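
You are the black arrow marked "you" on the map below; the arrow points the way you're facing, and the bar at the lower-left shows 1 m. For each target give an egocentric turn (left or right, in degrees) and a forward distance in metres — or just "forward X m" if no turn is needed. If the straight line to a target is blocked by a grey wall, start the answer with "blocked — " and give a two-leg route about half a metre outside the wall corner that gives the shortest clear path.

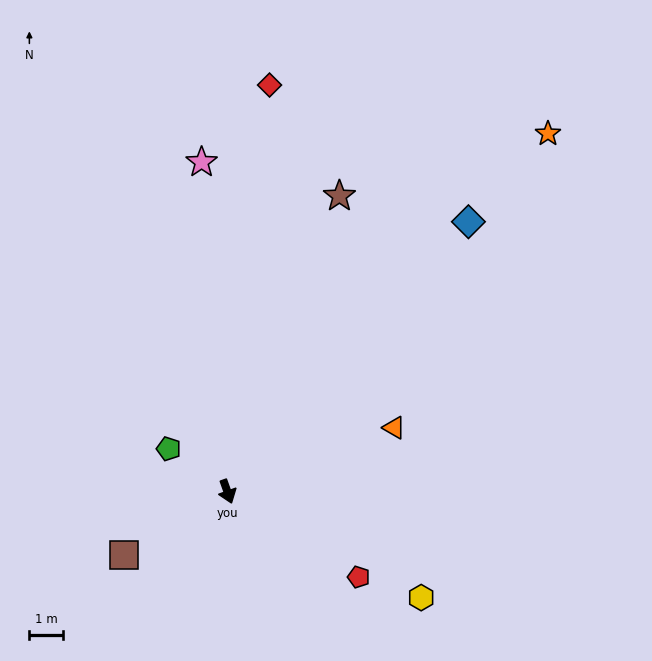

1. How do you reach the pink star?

turn left 165°, forward 9.9 m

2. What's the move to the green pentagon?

turn right 146°, forward 2.2 m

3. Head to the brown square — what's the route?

turn right 78°, forward 3.6 m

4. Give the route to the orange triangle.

turn left 91°, forward 5.4 m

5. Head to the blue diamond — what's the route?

turn left 119°, forward 10.9 m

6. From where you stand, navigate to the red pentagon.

turn left 37°, forward 4.7 m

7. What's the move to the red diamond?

turn left 154°, forward 12.3 m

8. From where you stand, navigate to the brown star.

turn left 140°, forward 9.5 m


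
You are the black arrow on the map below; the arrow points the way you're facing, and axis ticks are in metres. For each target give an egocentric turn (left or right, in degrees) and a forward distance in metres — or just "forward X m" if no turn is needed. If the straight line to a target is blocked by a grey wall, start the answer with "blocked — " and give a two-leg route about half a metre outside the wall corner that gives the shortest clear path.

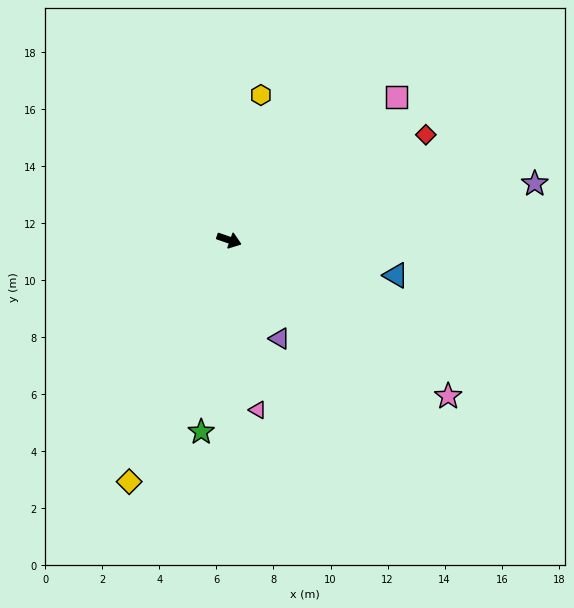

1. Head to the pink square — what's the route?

turn left 60°, forward 7.7 m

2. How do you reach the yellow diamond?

turn right 93°, forward 9.2 m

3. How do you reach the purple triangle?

turn right 44°, forward 3.9 m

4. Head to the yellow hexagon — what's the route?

turn left 97°, forward 5.2 m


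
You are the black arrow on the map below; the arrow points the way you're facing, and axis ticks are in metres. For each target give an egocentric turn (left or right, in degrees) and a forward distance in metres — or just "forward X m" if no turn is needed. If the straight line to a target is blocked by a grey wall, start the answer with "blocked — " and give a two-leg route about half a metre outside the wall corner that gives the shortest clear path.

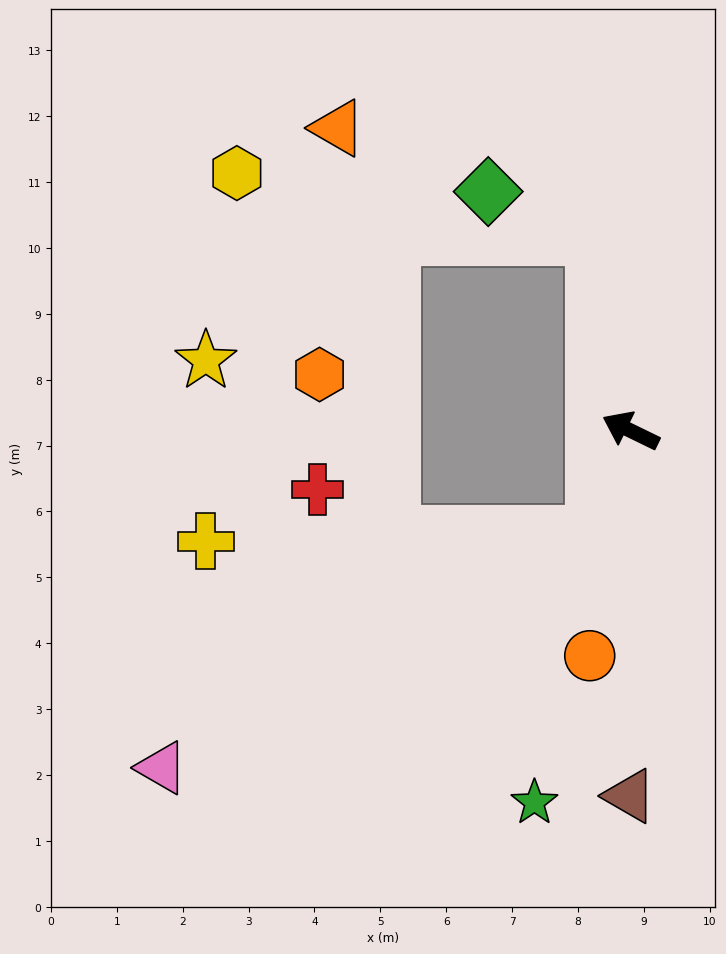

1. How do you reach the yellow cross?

blocked — turn left 96°, forward 1.7 m, then turn right 69°, forward 5.9 m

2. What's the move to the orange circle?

turn left 106°, forward 3.5 m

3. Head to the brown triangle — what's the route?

turn left 116°, forward 5.5 m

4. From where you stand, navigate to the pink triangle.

blocked — turn left 96°, forward 1.7 m, then turn right 42°, forward 7.5 m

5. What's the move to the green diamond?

blocked — turn right 53°, forward 3.0 m, then turn left 55°, forward 1.8 m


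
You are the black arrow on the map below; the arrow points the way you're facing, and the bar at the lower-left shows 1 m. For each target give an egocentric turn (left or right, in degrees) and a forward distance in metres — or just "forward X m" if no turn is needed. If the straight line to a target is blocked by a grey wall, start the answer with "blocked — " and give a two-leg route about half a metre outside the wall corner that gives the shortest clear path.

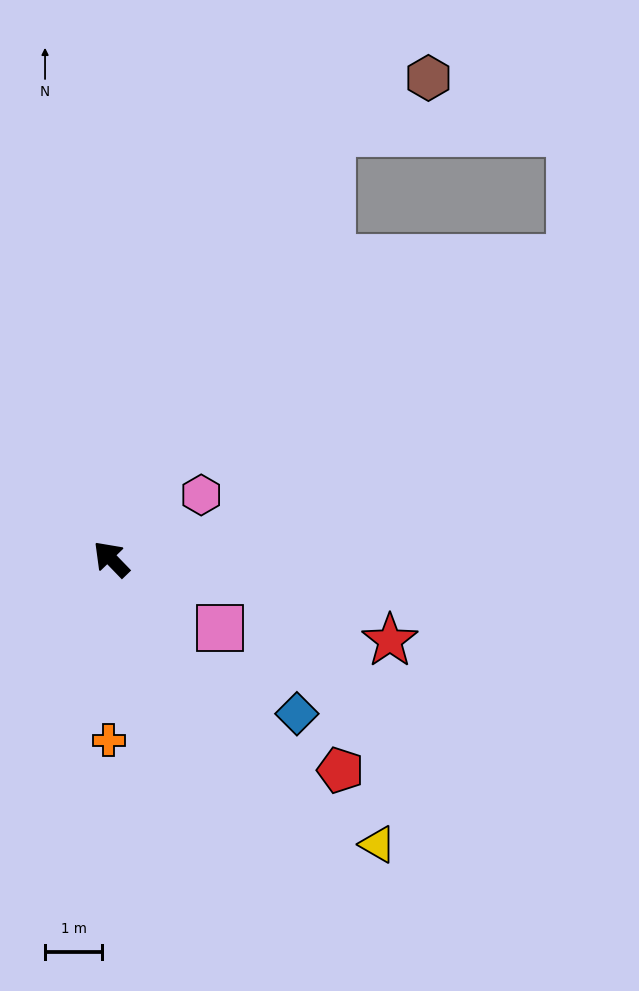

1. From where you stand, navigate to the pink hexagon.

turn right 99°, forward 1.9 m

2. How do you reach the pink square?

turn right 166°, forward 2.3 m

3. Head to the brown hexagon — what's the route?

blocked — turn right 71°, forward 8.4 m, then turn right 34°, forward 2.0 m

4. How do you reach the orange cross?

turn left 135°, forward 3.2 m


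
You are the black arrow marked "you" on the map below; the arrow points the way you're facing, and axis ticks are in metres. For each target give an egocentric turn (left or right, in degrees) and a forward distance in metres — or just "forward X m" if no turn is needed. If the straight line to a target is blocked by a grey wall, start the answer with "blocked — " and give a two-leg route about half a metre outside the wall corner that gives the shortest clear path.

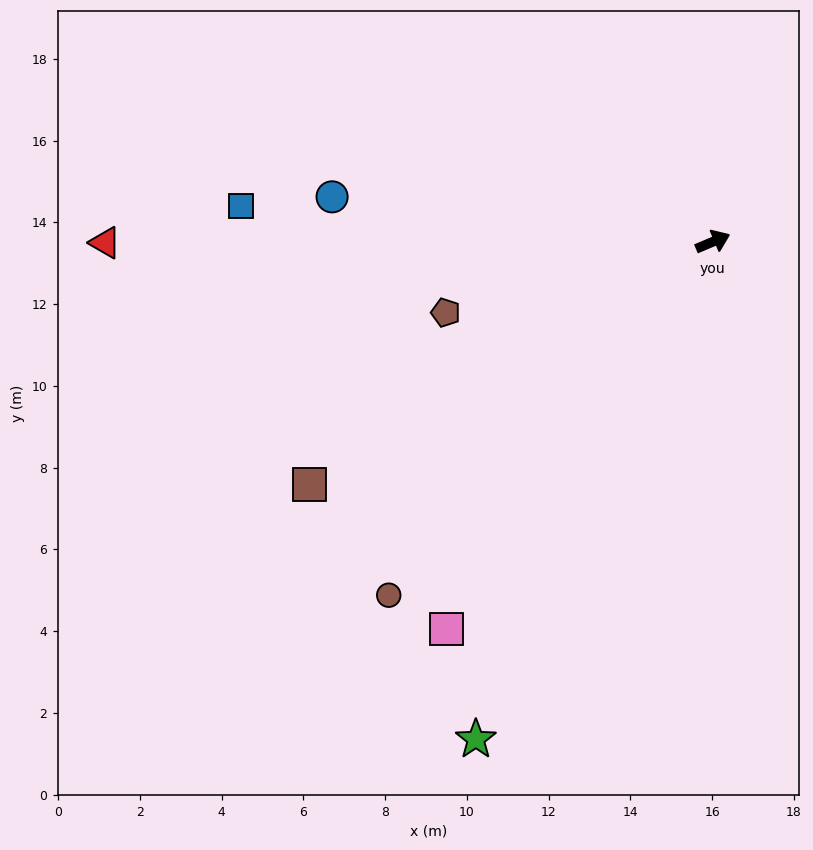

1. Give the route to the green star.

turn right 138°, forward 13.5 m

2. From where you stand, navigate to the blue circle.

turn left 150°, forward 9.4 m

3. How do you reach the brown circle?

turn right 155°, forward 11.7 m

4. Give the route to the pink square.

turn right 147°, forward 11.5 m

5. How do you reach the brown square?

turn right 172°, forward 11.5 m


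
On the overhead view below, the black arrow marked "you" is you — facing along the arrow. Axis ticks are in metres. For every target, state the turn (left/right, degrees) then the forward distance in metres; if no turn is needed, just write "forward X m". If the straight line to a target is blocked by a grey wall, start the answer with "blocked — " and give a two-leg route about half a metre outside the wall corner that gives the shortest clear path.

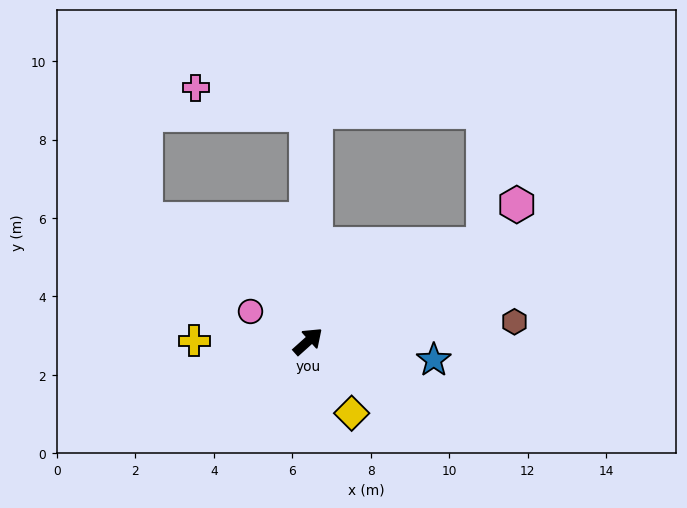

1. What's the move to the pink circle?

turn left 111°, forward 1.7 m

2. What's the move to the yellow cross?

turn left 138°, forward 2.9 m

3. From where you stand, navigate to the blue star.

turn right 50°, forward 3.2 m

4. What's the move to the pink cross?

blocked — turn left 49°, forward 5.8 m, then turn left 75°, forward 2.9 m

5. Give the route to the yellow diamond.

turn right 101°, forward 2.1 m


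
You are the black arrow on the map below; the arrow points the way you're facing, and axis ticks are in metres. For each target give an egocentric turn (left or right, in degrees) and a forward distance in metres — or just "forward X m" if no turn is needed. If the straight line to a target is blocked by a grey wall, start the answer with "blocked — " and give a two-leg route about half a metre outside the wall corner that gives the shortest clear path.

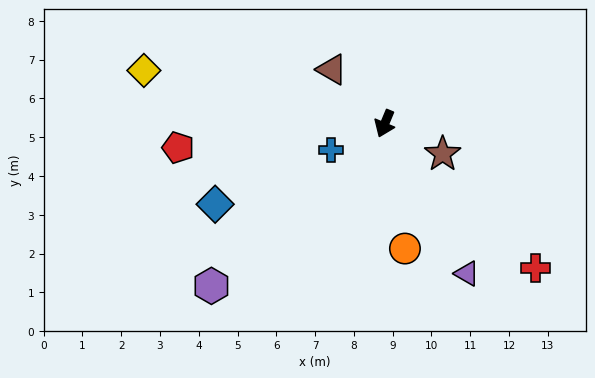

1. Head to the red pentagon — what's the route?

turn right 61°, forward 5.4 m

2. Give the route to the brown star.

turn left 85°, forward 1.7 m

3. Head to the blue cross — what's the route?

turn right 41°, forward 1.5 m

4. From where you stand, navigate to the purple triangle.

turn left 51°, forward 4.4 m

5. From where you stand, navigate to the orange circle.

turn left 32°, forward 3.3 m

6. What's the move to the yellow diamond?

turn right 80°, forward 6.4 m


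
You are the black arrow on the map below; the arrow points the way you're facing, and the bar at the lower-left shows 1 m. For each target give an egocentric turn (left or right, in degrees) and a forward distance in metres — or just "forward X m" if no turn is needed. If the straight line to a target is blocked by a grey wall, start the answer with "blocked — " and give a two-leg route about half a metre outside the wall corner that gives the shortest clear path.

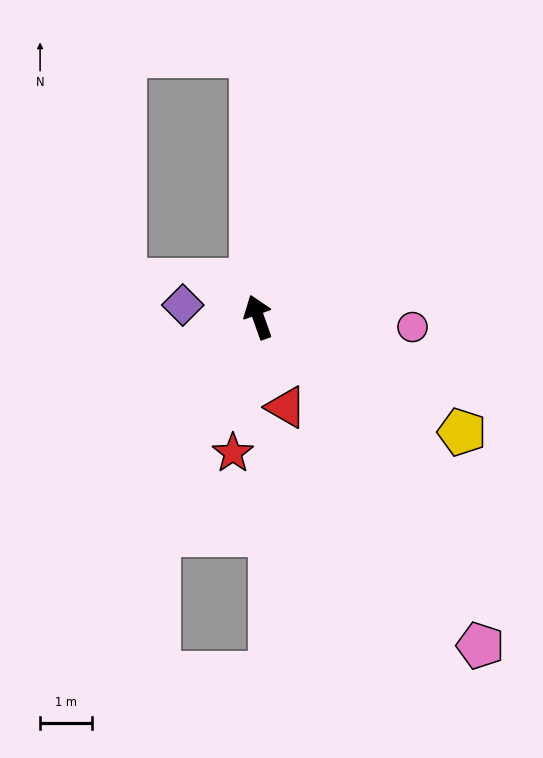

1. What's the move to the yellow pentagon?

turn right 139°, forward 4.5 m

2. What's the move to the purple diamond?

turn left 61°, forward 1.5 m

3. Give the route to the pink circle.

turn right 113°, forward 3.0 m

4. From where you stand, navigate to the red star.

turn left 150°, forward 2.7 m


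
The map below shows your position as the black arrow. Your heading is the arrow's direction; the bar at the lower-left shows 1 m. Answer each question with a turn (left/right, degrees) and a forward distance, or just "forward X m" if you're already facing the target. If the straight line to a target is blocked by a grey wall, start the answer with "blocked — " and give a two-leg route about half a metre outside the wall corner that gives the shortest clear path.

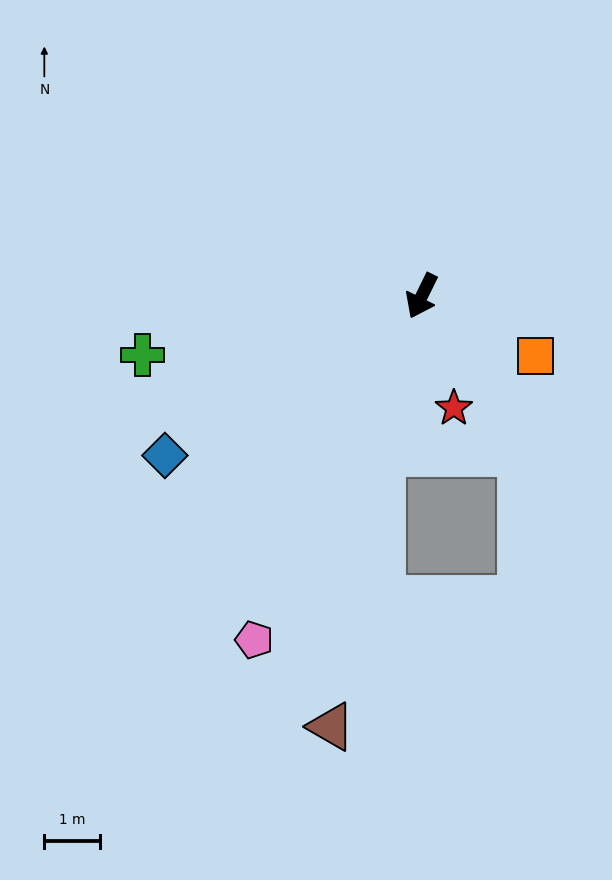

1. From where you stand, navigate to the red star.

turn left 42°, forward 2.1 m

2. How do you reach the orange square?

turn left 89°, forward 2.3 m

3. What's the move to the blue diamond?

turn right 32°, forward 5.4 m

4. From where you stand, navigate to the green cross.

turn right 52°, forward 5.1 m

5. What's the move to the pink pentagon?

forward 6.9 m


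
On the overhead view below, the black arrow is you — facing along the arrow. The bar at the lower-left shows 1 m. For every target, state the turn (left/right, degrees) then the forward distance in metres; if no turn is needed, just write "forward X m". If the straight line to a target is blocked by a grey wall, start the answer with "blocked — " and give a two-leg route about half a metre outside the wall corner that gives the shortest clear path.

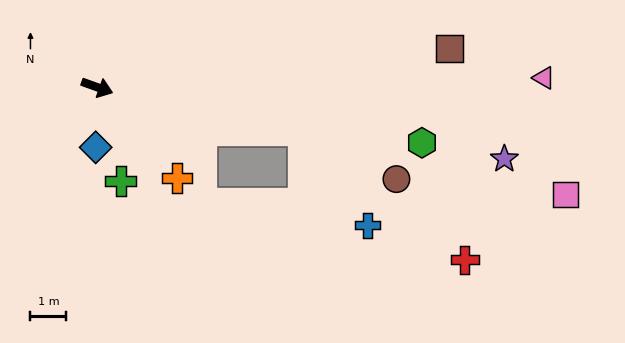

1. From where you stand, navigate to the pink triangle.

turn left 21°, forward 12.5 m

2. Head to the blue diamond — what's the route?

turn right 72°, forward 1.7 m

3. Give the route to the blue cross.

blocked — turn left 8°, forward 5.9 m, then turn right 44°, forward 3.2 m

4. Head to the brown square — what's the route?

turn left 26°, forward 9.9 m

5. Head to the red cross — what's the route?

blocked — turn left 8°, forward 5.9 m, then turn right 27°, forward 5.8 m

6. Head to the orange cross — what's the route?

turn right 29°, forward 3.4 m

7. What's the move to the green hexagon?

turn left 10°, forward 9.2 m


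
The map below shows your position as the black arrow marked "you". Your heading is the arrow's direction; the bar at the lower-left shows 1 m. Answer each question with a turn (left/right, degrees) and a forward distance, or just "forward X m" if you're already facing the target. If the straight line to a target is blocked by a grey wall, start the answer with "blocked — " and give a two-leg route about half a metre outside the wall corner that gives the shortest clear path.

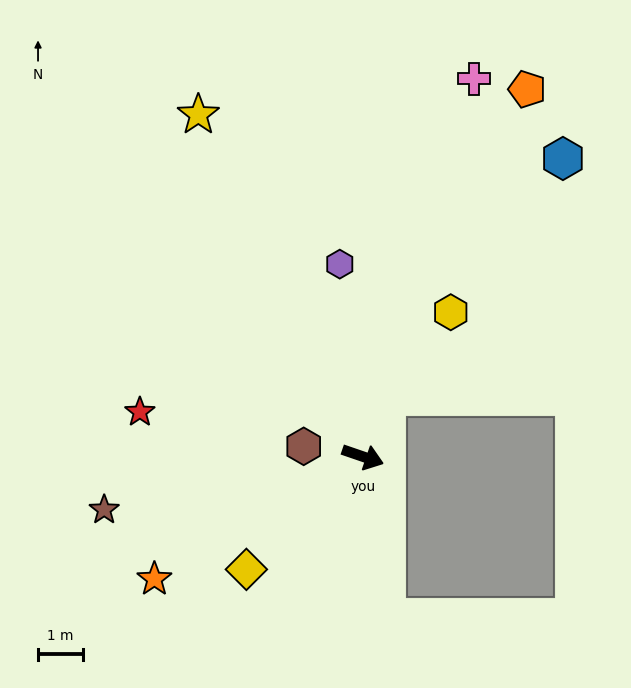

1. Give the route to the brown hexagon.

turn right 171°, forward 1.3 m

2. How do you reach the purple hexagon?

turn left 116°, forward 4.3 m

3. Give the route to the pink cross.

turn left 93°, forward 8.7 m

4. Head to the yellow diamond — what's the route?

turn right 117°, forward 3.6 m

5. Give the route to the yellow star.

turn left 135°, forward 8.4 m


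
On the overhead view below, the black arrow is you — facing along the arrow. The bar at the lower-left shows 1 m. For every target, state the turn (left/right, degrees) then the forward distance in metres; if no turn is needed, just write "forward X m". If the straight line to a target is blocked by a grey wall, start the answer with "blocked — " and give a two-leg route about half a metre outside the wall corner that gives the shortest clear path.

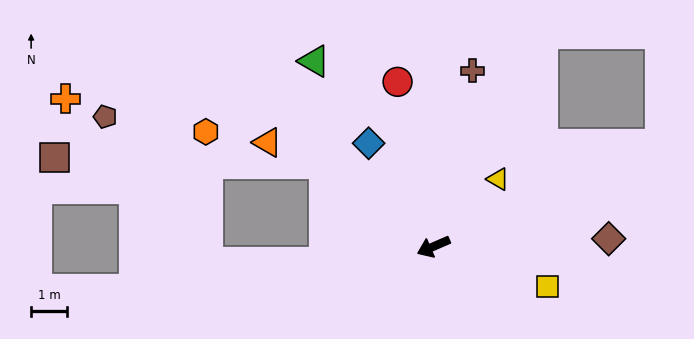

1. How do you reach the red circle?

turn right 101°, forward 4.7 m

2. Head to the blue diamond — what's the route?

turn right 81°, forward 3.4 m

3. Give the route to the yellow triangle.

turn right 157°, forward 2.6 m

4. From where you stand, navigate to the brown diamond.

turn left 159°, forward 4.8 m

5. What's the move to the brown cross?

turn right 126°, forward 5.0 m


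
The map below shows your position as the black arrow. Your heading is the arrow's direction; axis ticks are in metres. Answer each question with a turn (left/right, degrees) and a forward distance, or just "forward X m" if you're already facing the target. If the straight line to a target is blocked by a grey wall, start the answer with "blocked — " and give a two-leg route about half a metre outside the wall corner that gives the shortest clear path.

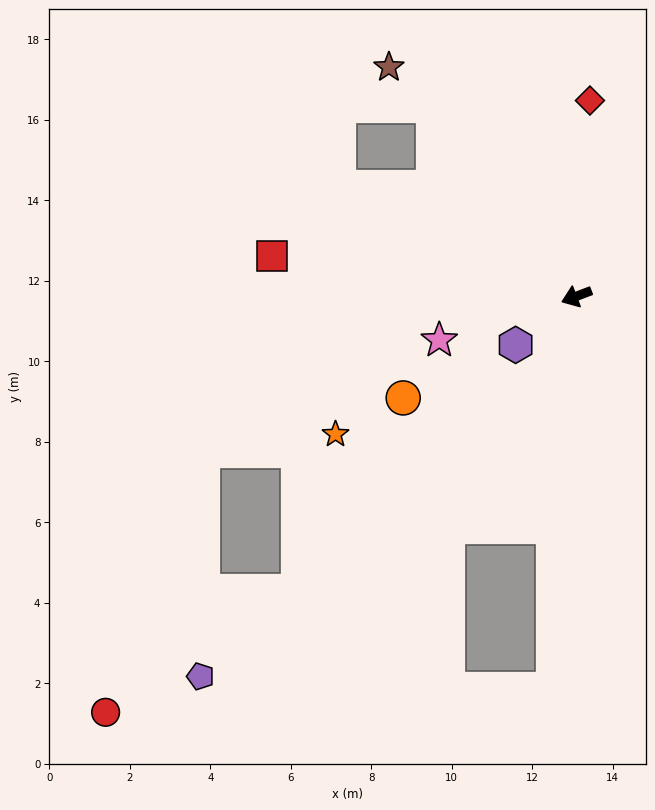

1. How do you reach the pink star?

turn right 3°, forward 3.6 m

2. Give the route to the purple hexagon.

turn left 18°, forward 1.9 m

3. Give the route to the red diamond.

turn right 115°, forward 4.9 m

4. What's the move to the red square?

turn right 28°, forward 7.6 m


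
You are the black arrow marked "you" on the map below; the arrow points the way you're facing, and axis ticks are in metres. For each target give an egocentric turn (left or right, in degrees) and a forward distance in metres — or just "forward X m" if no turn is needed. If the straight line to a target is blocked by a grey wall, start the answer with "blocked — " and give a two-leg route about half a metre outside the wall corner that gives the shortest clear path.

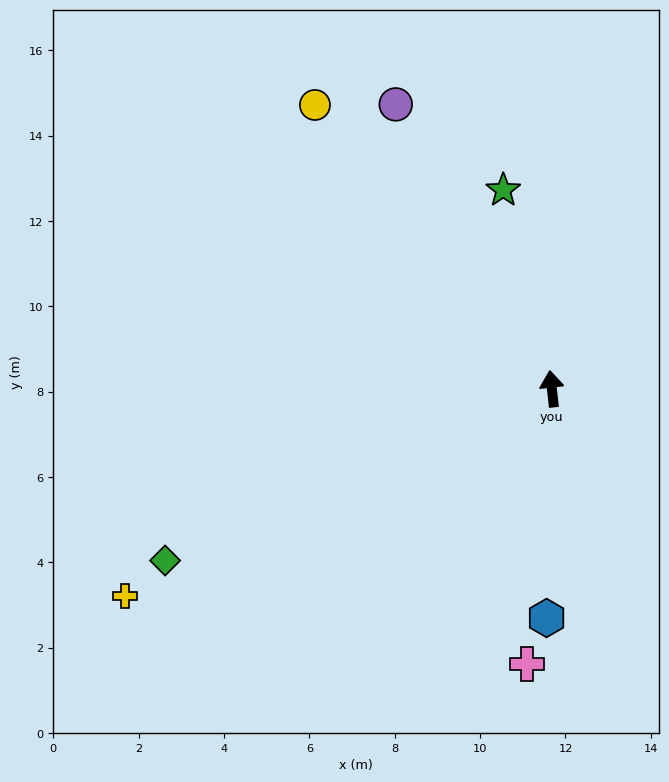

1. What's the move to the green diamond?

turn left 108°, forward 9.9 m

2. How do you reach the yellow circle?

turn left 33°, forward 8.7 m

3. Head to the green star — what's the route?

turn left 7°, forward 4.8 m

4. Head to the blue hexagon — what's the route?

turn left 172°, forward 5.4 m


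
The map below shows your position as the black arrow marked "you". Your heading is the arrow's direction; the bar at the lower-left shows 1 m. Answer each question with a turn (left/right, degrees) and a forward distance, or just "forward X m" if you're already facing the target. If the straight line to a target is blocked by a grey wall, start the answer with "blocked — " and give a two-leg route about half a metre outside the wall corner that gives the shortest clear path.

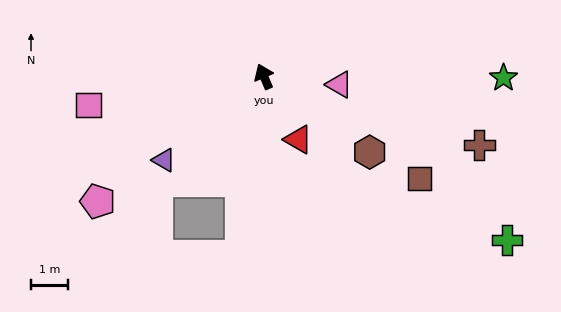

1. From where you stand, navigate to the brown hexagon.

turn right 149°, forward 3.5 m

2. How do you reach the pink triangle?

turn right 119°, forward 2.1 m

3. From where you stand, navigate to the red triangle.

turn right 174°, forward 2.0 m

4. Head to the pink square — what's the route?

turn left 76°, forward 4.8 m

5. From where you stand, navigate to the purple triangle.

turn left 107°, forward 3.5 m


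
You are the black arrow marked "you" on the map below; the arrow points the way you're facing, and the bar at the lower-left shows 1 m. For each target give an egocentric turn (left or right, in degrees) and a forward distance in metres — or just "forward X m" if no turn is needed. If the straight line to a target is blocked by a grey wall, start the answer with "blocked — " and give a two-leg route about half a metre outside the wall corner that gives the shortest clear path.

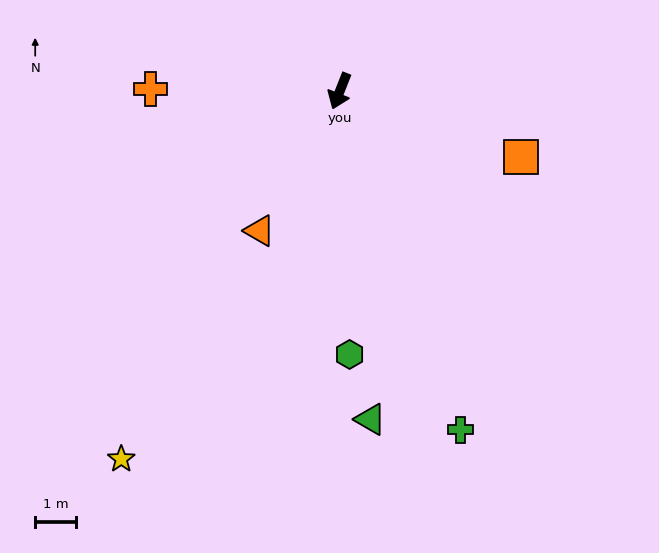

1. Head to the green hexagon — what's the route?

turn left 24°, forward 6.4 m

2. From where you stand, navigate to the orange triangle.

turn right 8°, forward 3.9 m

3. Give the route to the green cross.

turn left 41°, forward 8.8 m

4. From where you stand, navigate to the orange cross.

turn right 69°, forward 4.6 m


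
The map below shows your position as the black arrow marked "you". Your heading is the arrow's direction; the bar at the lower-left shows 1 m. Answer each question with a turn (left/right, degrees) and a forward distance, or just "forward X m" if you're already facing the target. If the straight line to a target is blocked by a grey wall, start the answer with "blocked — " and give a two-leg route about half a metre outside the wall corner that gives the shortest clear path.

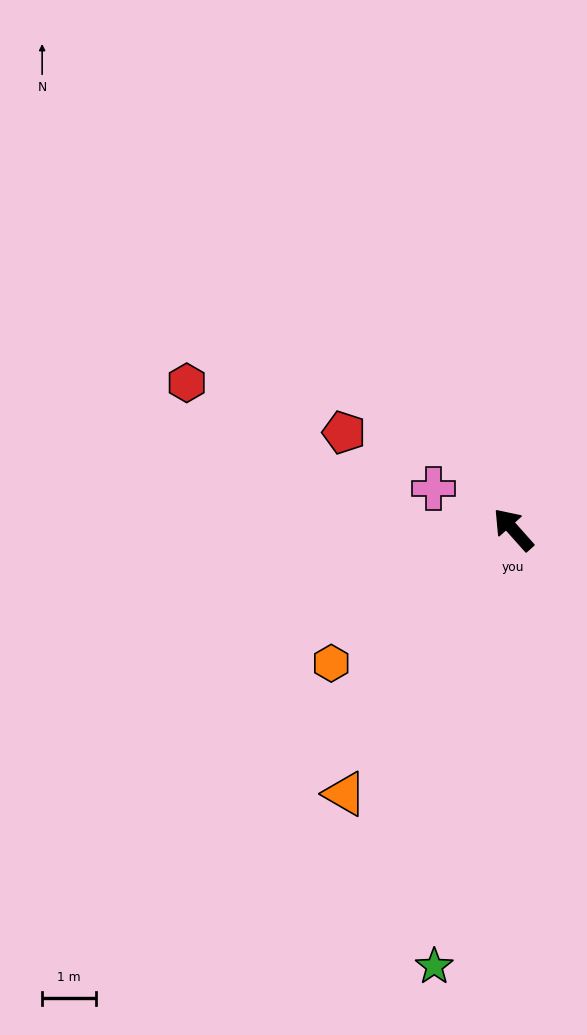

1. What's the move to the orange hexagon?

turn left 85°, forward 4.2 m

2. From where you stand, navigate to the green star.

turn left 128°, forward 8.2 m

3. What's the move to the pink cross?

turn left 21°, forward 1.7 m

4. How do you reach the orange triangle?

turn left 106°, forward 5.8 m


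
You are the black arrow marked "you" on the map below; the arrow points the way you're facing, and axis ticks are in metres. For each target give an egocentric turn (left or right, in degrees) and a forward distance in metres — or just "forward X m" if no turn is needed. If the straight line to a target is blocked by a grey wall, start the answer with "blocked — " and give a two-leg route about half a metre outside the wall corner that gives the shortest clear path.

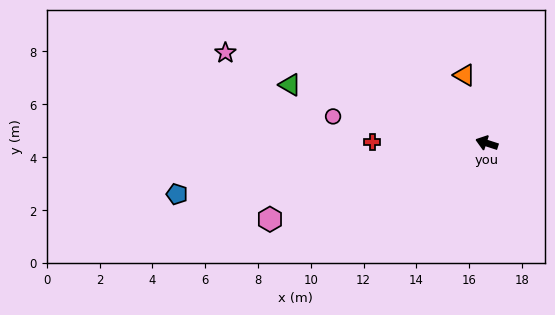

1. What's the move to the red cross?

turn left 17°, forward 4.3 m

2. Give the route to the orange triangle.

turn right 54°, forward 2.7 m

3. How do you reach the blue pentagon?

turn left 27°, forward 11.9 m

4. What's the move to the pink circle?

turn left 8°, forward 5.9 m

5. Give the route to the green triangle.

forward 7.8 m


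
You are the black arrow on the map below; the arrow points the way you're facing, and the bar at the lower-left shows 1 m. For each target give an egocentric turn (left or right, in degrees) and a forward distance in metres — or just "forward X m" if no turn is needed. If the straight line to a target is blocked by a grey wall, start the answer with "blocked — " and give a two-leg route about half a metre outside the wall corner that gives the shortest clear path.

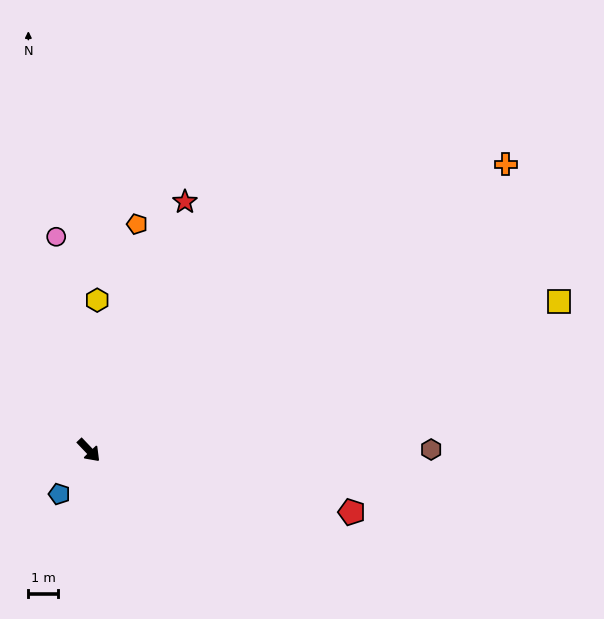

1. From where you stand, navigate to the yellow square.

turn left 64°, forward 16.4 m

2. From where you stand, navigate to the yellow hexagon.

turn left 133°, forward 5.0 m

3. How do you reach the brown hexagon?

turn left 46°, forward 11.4 m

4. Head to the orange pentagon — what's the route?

turn left 124°, forward 7.7 m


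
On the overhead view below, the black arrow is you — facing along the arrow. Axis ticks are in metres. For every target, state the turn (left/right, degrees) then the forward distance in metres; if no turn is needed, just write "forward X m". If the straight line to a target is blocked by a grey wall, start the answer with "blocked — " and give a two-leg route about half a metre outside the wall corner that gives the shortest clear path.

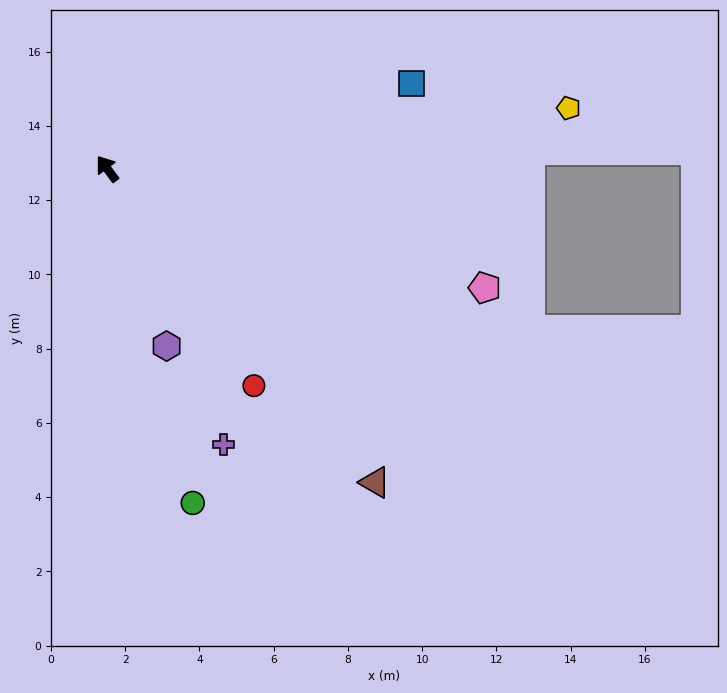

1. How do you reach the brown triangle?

turn right 176°, forward 11.1 m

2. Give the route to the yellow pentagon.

turn right 119°, forward 12.5 m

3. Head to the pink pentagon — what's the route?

turn right 144°, forward 10.7 m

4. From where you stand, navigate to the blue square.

turn right 111°, forward 8.5 m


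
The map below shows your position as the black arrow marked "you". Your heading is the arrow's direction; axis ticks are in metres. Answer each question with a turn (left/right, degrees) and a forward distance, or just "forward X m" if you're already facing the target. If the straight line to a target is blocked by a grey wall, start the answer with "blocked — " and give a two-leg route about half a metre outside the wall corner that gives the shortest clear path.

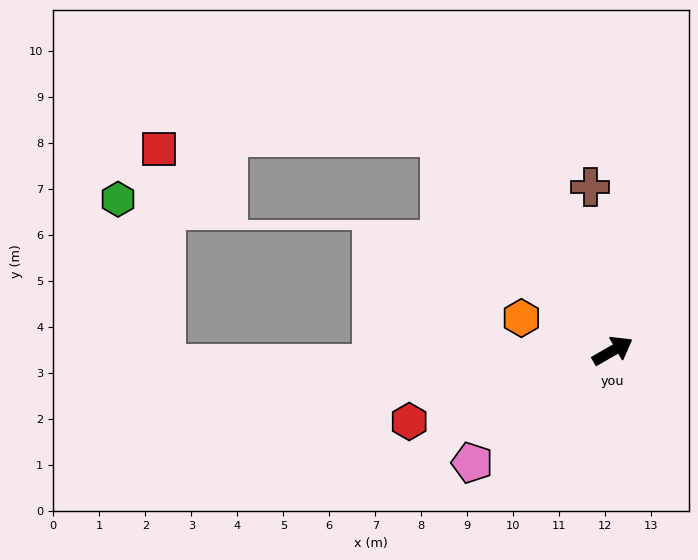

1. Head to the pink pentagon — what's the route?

turn right 171°, forward 3.9 m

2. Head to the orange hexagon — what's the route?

turn left 130°, forward 2.1 m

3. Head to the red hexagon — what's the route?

turn left 169°, forward 4.7 m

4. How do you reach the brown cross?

turn left 68°, forward 3.6 m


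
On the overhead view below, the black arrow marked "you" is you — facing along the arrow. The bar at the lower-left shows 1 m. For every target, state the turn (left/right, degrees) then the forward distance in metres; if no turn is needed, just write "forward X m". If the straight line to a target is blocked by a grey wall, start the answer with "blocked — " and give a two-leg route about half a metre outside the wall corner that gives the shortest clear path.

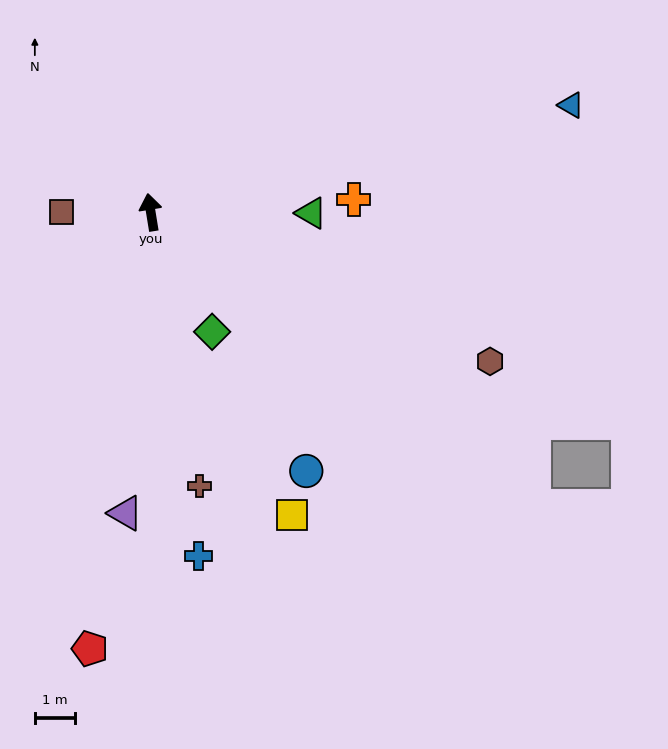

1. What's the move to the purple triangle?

turn left 166°, forward 7.5 m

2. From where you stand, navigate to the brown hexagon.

turn right 123°, forward 9.2 m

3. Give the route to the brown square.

turn left 81°, forward 2.2 m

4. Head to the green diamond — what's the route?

turn right 162°, forward 3.3 m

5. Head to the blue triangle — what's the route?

turn right 85°, forward 10.7 m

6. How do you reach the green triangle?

turn right 100°, forward 4.0 m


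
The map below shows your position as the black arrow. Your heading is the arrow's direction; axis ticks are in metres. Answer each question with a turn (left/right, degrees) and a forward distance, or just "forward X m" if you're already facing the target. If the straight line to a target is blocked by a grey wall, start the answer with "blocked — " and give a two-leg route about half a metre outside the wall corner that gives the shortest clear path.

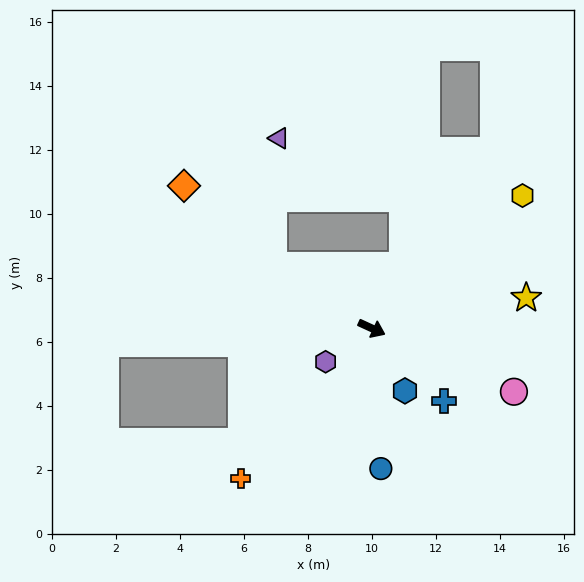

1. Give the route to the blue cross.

turn right 21°, forward 3.2 m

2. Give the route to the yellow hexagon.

turn left 66°, forward 6.3 m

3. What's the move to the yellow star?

turn left 36°, forward 4.9 m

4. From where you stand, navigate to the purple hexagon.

turn right 119°, forward 1.8 m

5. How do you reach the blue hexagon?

turn right 37°, forward 2.2 m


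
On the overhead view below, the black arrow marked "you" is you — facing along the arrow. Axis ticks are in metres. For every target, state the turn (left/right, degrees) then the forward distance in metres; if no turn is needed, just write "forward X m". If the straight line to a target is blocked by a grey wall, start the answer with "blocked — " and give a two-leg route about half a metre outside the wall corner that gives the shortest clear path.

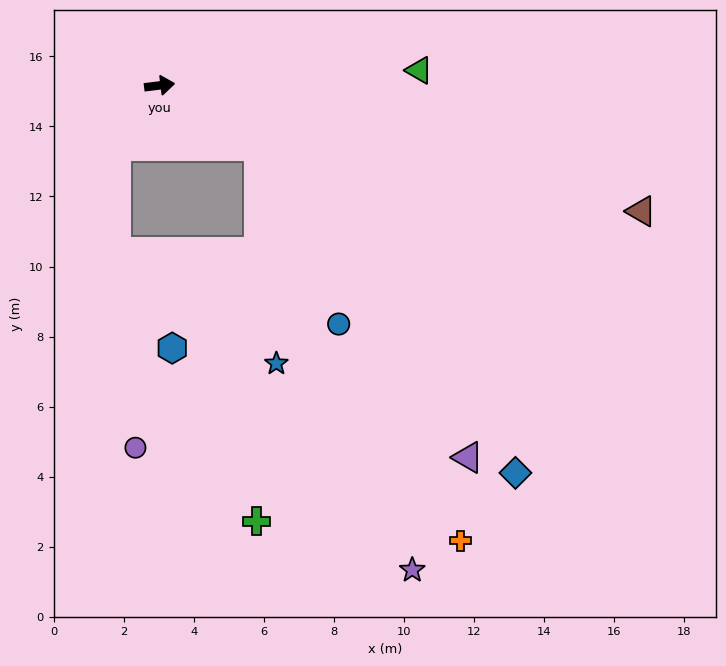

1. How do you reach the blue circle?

blocked — turn right 38°, forward 3.3 m, then turn right 35°, forward 5.6 m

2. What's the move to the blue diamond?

blocked — turn right 38°, forward 3.3 m, then turn right 21°, forward 11.9 m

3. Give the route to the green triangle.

turn right 4°, forward 7.4 m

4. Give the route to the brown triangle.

turn right 22°, forward 14.2 m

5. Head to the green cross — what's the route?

blocked — turn right 38°, forward 3.3 m, then turn right 59°, forward 10.7 m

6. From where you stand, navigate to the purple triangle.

blocked — turn right 38°, forward 3.3 m, then turn right 25°, forward 10.7 m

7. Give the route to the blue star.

blocked — turn right 38°, forward 3.3 m, then turn right 54°, forward 6.2 m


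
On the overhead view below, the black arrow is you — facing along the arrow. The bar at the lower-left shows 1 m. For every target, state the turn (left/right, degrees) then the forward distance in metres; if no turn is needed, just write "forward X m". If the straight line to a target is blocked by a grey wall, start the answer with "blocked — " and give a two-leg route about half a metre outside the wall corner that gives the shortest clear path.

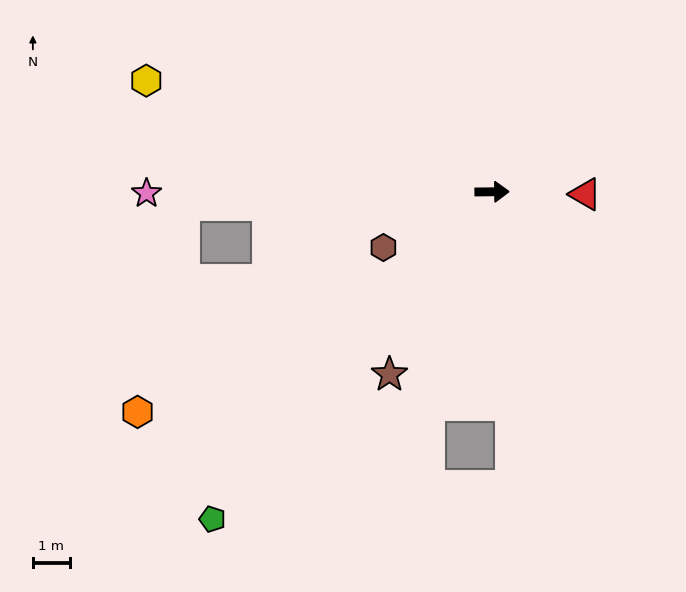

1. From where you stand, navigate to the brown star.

turn right 120°, forward 5.7 m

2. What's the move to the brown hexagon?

turn right 153°, forward 3.3 m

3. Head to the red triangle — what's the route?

turn right 2°, forward 2.5 m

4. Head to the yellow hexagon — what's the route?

turn left 162°, forward 9.9 m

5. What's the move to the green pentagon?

turn right 131°, forward 11.7 m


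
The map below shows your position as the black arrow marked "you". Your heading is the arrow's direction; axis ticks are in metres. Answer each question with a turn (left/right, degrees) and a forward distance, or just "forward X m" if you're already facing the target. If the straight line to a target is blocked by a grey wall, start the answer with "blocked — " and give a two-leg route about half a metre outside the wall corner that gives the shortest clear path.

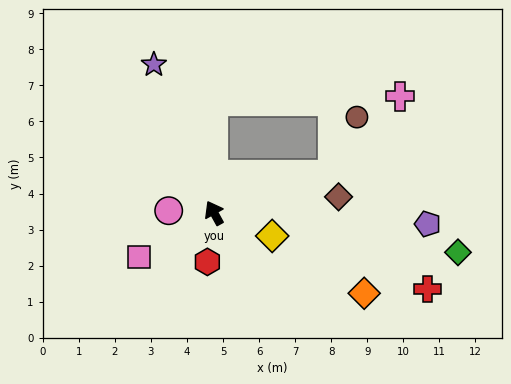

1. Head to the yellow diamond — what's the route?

turn right 140°, forward 1.7 m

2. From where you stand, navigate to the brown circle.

blocked — turn right 101°, forward 3.5 m, then turn left 50°, forward 1.7 m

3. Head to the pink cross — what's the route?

blocked — turn right 101°, forward 3.5 m, then turn left 32°, forward 2.9 m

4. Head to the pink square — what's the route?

turn left 91°, forward 2.4 m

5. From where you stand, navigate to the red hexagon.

turn left 143°, forward 1.4 m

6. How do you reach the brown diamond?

turn right 112°, forward 3.5 m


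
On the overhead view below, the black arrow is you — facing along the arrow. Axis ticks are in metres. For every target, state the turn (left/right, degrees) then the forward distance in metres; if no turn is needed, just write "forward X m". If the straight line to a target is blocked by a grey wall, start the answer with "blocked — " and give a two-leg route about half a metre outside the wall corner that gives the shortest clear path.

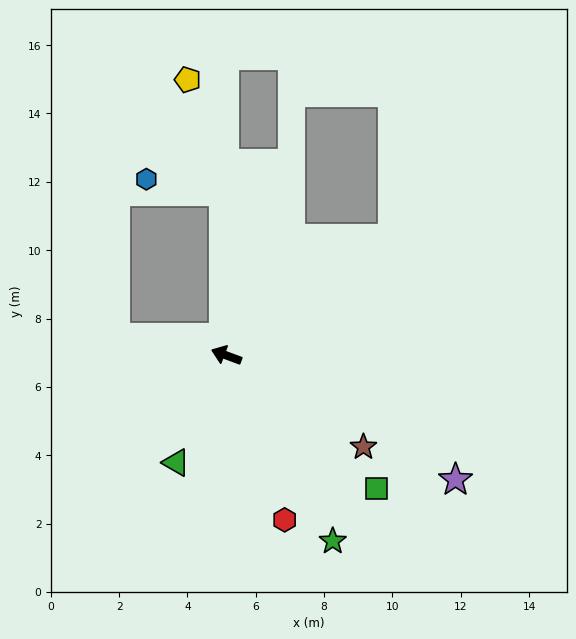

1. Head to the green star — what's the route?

turn left 140°, forward 6.3 m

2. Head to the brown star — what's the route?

turn left 167°, forward 4.8 m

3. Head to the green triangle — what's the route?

turn left 85°, forward 3.5 m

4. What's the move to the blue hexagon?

blocked — turn right 69°, forward 4.8 m, then turn left 80°, forward 2.3 m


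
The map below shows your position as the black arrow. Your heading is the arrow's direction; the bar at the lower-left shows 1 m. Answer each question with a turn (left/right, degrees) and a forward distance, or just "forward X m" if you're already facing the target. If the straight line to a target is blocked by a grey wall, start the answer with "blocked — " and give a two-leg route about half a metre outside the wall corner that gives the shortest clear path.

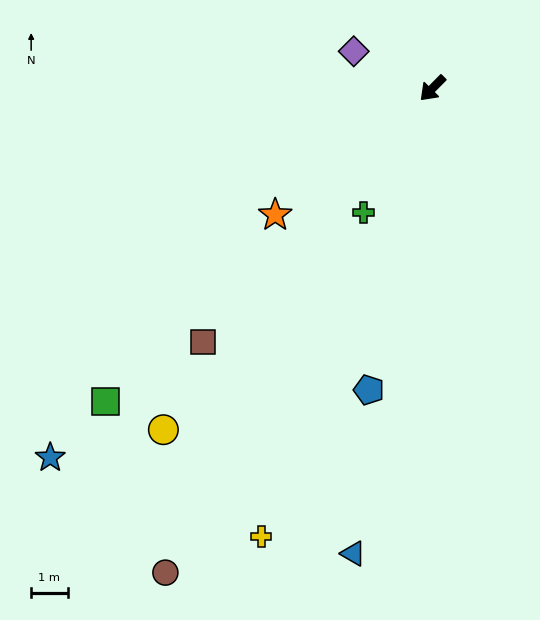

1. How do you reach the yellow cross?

turn left 24°, forward 13.1 m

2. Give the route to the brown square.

turn left 3°, forward 9.3 m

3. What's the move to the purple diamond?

turn right 70°, forward 2.4 m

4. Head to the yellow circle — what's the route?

turn left 6°, forward 11.9 m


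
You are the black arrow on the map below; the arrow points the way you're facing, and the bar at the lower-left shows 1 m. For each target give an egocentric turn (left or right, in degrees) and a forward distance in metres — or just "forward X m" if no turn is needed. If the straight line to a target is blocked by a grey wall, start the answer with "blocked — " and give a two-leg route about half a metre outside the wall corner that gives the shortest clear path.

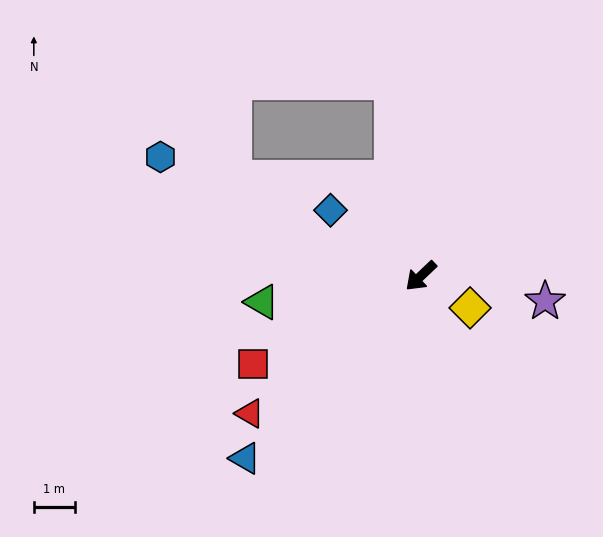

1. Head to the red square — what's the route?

turn right 16°, forward 4.6 m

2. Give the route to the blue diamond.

turn right 80°, forward 2.7 m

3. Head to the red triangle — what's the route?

turn right 5°, forward 5.4 m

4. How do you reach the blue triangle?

turn left 3°, forward 6.2 m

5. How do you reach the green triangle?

turn right 34°, forward 3.9 m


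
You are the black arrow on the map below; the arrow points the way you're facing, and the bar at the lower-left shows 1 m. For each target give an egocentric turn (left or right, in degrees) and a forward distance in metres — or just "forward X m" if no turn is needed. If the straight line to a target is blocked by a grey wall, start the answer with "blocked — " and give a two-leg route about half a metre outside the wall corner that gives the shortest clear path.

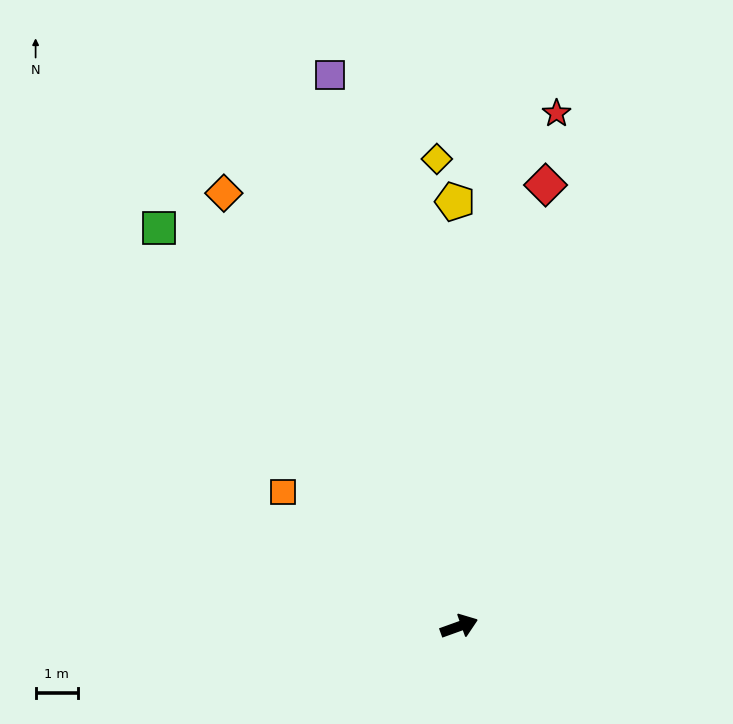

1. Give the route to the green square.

turn left 107°, forward 11.8 m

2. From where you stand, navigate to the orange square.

turn left 123°, forward 5.2 m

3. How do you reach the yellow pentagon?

turn left 71°, forward 10.1 m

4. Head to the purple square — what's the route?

turn left 83°, forward 13.4 m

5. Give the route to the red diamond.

turn left 59°, forward 10.7 m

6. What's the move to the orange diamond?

turn left 99°, forward 11.7 m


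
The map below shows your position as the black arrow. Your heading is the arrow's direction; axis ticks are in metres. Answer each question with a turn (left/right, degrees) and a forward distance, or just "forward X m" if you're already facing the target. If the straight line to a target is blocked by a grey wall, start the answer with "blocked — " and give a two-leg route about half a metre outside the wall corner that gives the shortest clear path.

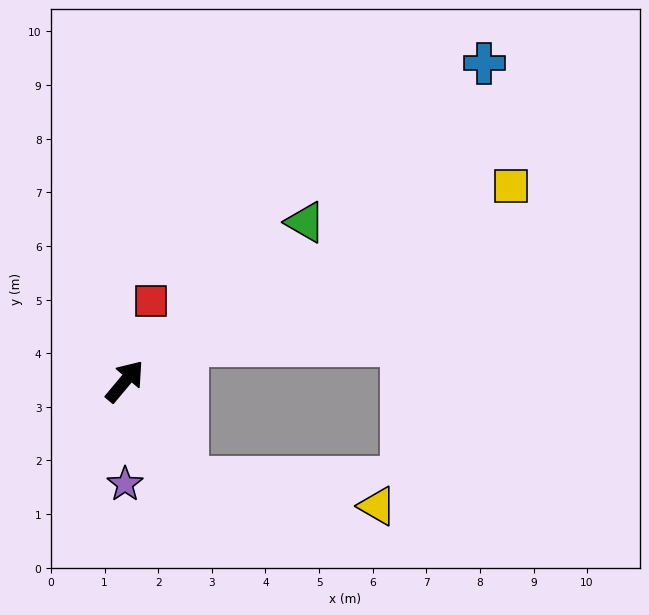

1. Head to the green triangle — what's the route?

turn right 9°, forward 4.5 m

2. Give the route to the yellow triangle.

blocked — turn right 108°, forward 2.1 m, then turn left 50°, forward 3.6 m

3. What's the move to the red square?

turn left 22°, forward 1.6 m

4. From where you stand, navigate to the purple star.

turn right 140°, forward 1.9 m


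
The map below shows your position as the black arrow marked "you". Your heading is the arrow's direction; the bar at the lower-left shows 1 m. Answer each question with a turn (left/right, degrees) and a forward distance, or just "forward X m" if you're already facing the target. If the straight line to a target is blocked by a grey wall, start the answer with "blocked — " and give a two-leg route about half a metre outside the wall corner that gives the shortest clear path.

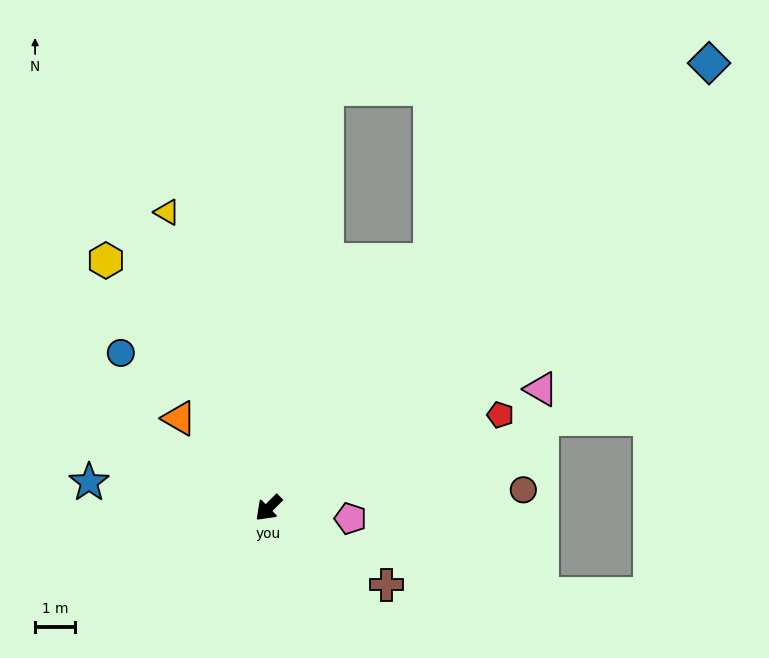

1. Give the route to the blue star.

turn right 53°, forward 4.5 m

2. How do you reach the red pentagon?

turn left 157°, forward 6.2 m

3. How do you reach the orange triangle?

turn right 90°, forward 3.1 m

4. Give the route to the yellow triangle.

turn right 116°, forward 7.8 m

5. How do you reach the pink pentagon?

turn left 128°, forward 2.0 m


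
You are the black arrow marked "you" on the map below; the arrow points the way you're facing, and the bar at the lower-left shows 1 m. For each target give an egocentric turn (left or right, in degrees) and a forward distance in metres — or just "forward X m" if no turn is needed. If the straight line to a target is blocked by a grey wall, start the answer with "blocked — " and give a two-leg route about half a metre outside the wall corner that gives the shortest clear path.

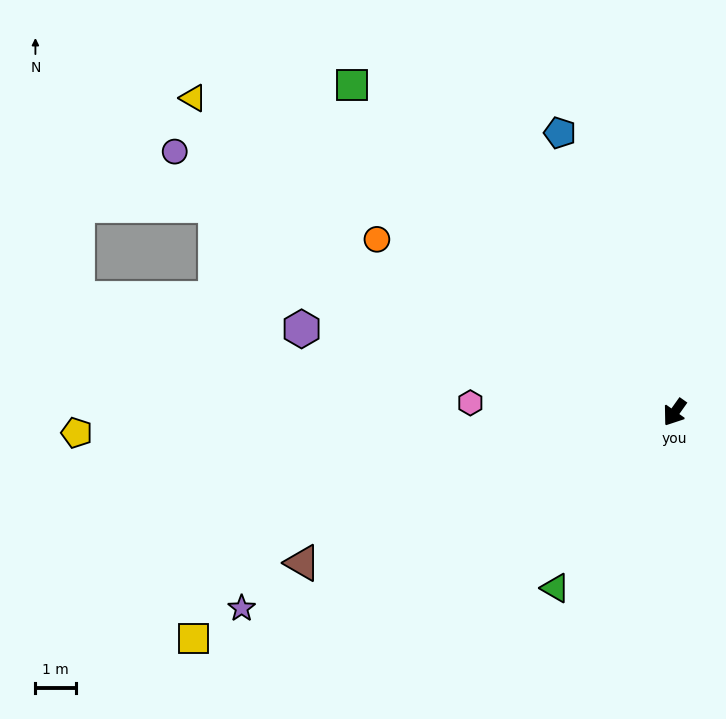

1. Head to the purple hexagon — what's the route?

turn right 67°, forward 9.4 m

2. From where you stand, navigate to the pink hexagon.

turn right 57°, forward 5.0 m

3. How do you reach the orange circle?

turn right 85°, forward 8.5 m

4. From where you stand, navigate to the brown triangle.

turn right 33°, forward 9.9 m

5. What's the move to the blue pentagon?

turn right 122°, forward 7.5 m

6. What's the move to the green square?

turn right 100°, forward 11.3 m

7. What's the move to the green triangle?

forward 5.2 m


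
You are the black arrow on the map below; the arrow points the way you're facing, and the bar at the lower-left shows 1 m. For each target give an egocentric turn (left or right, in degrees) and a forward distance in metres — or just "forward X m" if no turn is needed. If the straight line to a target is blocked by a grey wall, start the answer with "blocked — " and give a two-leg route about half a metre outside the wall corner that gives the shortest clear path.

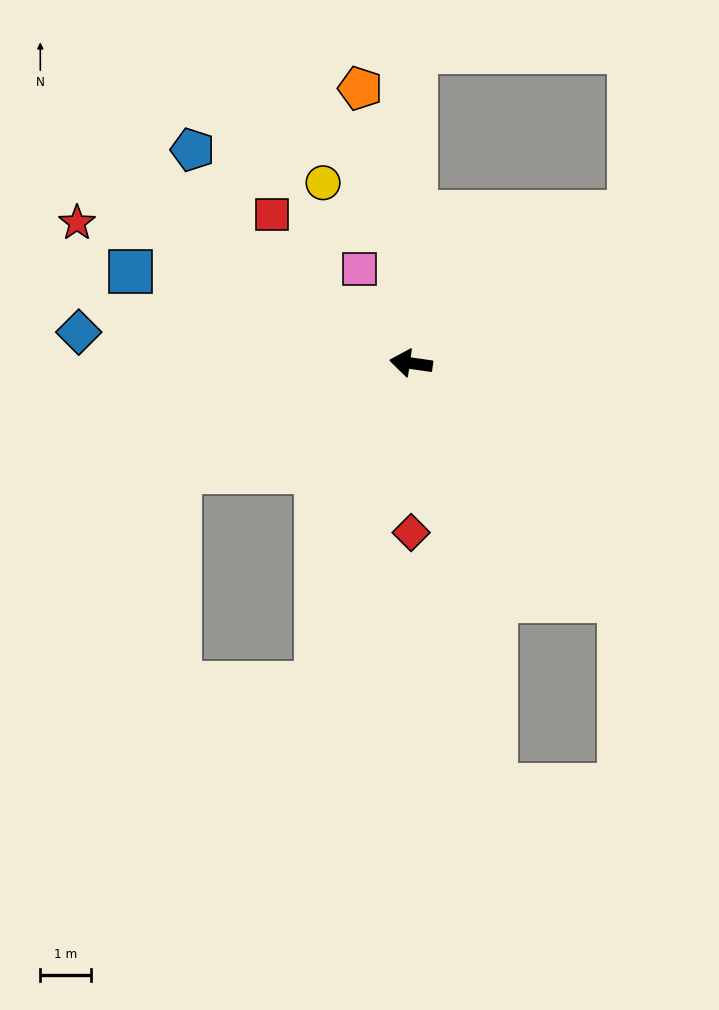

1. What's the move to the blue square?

turn right 10°, forward 5.8 m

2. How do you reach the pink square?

turn right 53°, forward 2.1 m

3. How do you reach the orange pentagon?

turn right 71°, forward 5.5 m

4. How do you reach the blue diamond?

turn left 3°, forward 6.5 m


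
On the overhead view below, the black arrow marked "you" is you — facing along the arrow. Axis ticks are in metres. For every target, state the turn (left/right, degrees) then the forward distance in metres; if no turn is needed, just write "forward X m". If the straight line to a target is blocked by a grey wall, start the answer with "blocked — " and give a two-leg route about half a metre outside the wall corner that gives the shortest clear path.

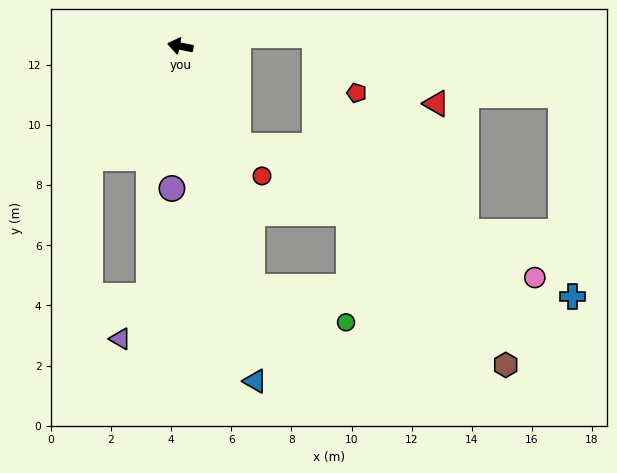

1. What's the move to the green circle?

blocked — turn left 118°, forward 8.4 m, then turn left 53°, forward 3.3 m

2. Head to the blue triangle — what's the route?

turn left 114°, forward 11.4 m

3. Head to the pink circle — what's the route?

blocked — turn left 132°, forward 3.8 m, then turn left 35°, forward 10.8 m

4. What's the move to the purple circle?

turn left 98°, forward 4.7 m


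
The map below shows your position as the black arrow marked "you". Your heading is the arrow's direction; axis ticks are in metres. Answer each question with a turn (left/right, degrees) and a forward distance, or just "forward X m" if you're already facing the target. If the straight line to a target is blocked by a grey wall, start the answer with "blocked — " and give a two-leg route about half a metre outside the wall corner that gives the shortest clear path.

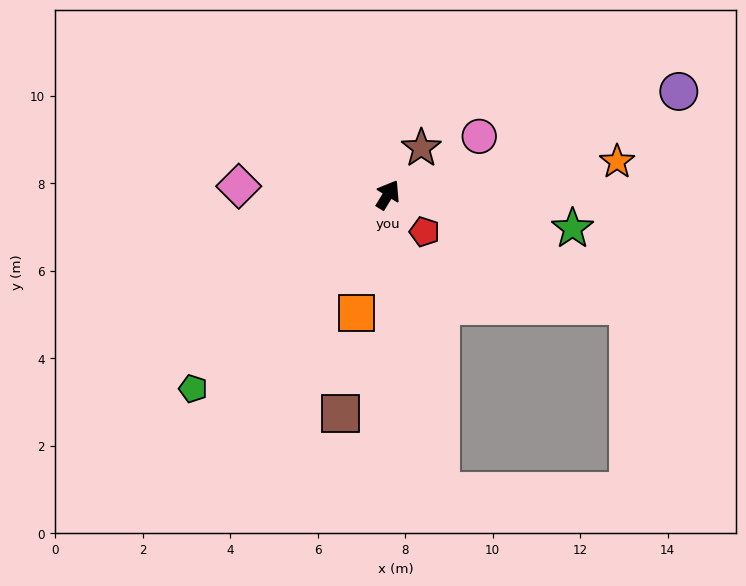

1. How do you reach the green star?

turn right 69°, forward 4.3 m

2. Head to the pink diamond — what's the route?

turn left 118°, forward 3.4 m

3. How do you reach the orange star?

turn right 50°, forward 5.3 m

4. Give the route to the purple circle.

turn right 39°, forward 7.1 m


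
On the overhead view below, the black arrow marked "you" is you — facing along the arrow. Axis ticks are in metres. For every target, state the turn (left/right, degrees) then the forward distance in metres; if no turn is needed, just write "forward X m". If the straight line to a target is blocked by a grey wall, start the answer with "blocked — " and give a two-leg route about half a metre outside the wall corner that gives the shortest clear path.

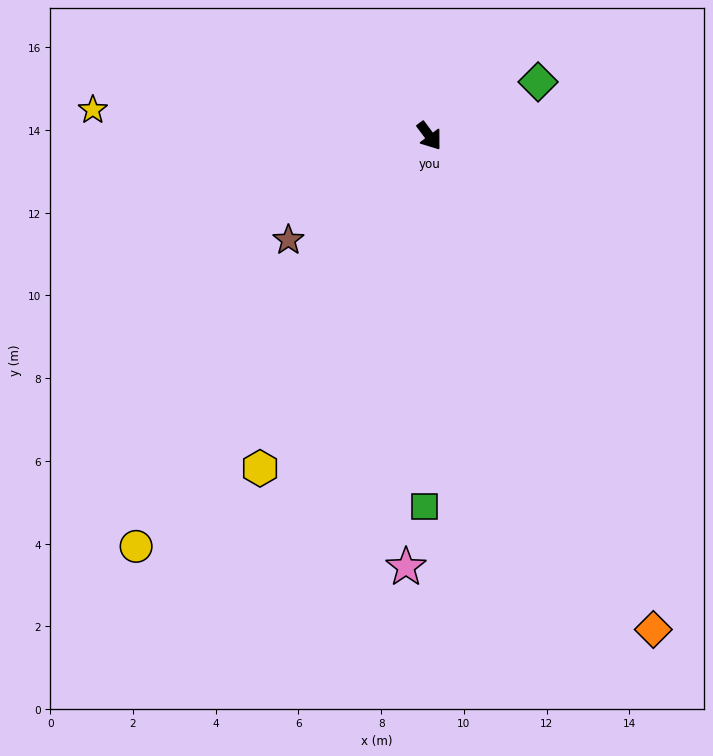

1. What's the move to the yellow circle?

turn right 72°, forward 12.2 m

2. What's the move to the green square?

turn right 37°, forward 9.0 m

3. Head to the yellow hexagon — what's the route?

turn right 64°, forward 9.0 m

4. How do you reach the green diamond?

turn left 80°, forward 2.9 m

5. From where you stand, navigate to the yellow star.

turn right 131°, forward 8.2 m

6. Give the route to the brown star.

turn right 90°, forward 4.2 m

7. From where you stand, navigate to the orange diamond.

turn right 12°, forward 13.1 m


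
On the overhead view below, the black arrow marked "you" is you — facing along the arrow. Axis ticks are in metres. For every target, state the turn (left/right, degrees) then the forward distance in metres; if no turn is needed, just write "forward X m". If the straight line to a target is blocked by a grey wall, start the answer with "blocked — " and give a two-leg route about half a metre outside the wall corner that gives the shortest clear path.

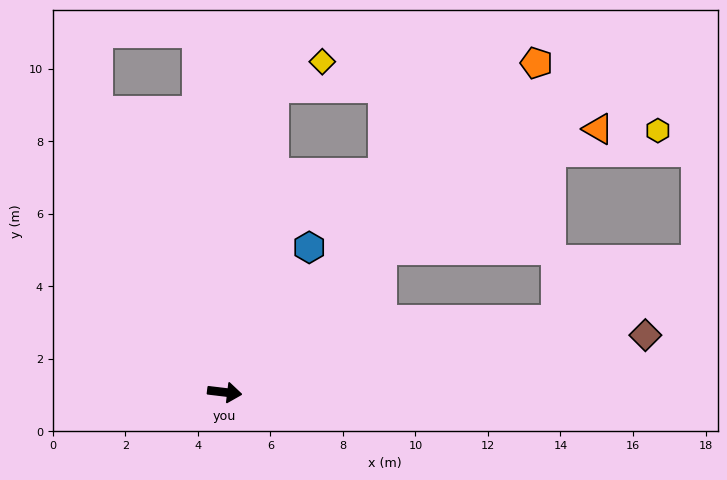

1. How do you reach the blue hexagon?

turn left 67°, forward 4.6 m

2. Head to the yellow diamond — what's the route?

blocked — turn left 88°, forward 8.5 m, then turn right 53°, forward 1.5 m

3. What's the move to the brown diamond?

turn left 15°, forward 11.7 m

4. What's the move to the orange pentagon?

turn left 53°, forward 12.5 m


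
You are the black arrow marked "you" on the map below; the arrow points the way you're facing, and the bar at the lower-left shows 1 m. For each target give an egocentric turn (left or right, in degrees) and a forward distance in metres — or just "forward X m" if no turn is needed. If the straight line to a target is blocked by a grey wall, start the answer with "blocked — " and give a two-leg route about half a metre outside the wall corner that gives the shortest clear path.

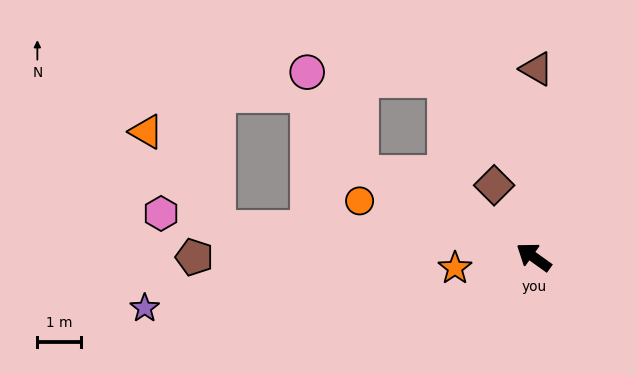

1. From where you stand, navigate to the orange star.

turn left 43°, forward 1.8 m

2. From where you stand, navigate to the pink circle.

blocked — turn left 10°, forward 4.4 m, then turn right 37°, forward 2.6 m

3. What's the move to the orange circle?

turn left 18°, forward 4.1 m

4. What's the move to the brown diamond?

turn right 26°, forward 1.9 m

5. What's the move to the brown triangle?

turn right 55°, forward 4.3 m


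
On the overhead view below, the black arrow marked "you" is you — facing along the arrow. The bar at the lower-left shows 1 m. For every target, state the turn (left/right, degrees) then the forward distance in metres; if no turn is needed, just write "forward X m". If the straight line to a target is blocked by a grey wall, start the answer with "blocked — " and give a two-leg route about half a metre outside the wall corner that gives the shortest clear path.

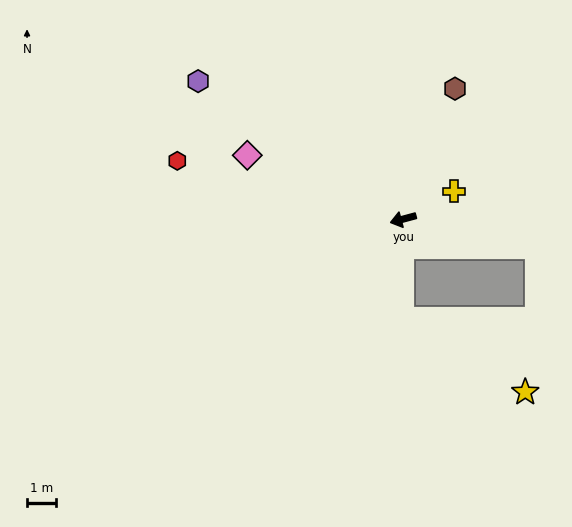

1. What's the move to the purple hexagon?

turn right 49°, forward 8.5 m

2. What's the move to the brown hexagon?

turn right 127°, forward 4.8 m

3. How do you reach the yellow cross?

turn right 167°, forward 2.0 m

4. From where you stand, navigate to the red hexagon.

turn right 30°, forward 8.0 m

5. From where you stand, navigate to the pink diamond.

turn right 37°, forward 5.8 m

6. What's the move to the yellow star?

blocked — turn left 74°, forward 3.4 m, then turn left 60°, forward 4.9 m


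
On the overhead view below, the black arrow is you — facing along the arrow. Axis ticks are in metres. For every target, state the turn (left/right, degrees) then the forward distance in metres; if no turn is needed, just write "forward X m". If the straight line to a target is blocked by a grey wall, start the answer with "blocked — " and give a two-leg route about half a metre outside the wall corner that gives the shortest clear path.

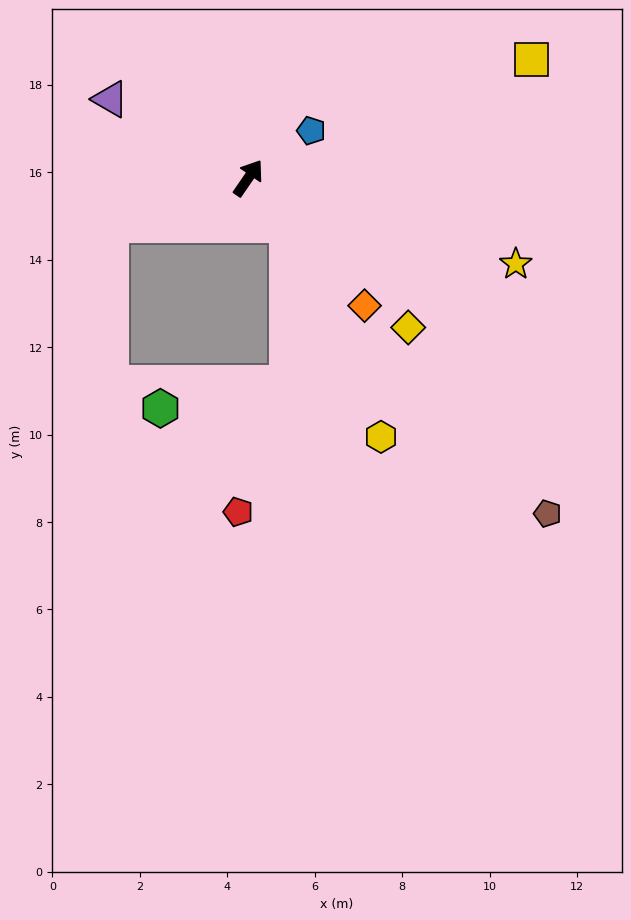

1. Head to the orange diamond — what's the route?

turn right 103°, forward 3.9 m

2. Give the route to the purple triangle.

turn left 95°, forward 3.6 m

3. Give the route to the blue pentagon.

turn right 19°, forward 1.8 m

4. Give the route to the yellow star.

turn right 73°, forward 6.4 m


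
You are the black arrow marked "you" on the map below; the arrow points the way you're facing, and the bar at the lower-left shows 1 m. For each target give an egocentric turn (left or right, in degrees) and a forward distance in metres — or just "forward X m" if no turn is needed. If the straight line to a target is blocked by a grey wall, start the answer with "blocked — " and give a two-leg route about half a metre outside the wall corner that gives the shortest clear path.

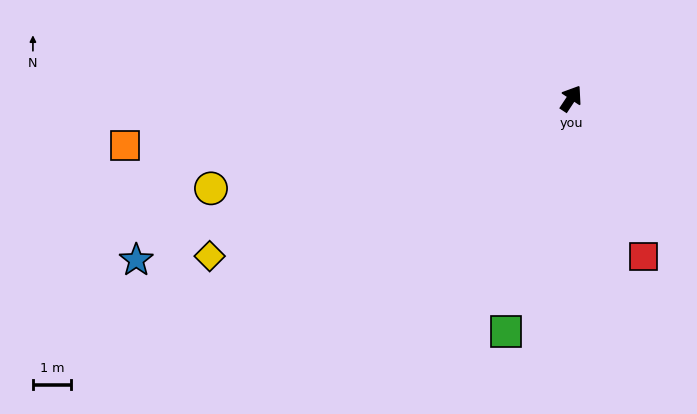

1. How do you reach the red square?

turn right 122°, forward 4.6 m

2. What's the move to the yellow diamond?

turn left 147°, forward 10.4 m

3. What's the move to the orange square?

turn left 129°, forward 11.8 m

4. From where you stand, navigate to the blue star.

turn left 144°, forward 12.2 m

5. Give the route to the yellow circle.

turn left 137°, forward 9.8 m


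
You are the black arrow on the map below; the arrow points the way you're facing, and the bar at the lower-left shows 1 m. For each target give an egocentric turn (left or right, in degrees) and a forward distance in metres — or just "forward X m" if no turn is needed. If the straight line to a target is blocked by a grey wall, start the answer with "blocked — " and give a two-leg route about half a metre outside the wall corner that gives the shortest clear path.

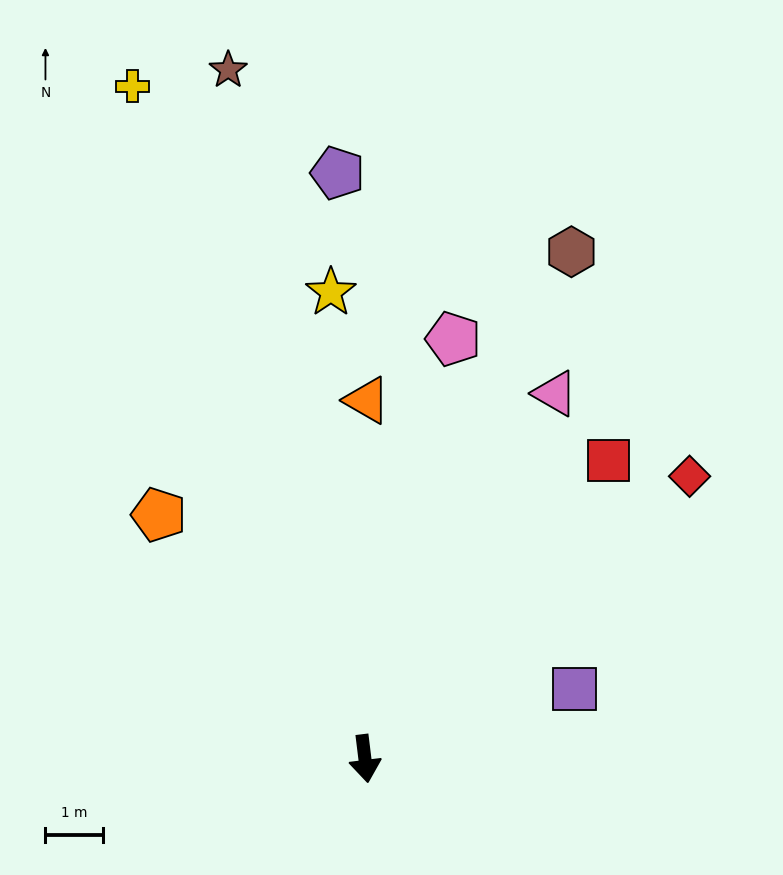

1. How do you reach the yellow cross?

turn right 168°, forward 12.4 m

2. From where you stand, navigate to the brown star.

turn right 176°, forward 12.2 m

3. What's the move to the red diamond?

turn left 124°, forward 7.5 m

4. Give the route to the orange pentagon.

turn right 147°, forward 5.5 m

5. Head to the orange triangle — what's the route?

turn left 173°, forward 6.2 m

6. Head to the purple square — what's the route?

turn left 101°, forward 3.8 m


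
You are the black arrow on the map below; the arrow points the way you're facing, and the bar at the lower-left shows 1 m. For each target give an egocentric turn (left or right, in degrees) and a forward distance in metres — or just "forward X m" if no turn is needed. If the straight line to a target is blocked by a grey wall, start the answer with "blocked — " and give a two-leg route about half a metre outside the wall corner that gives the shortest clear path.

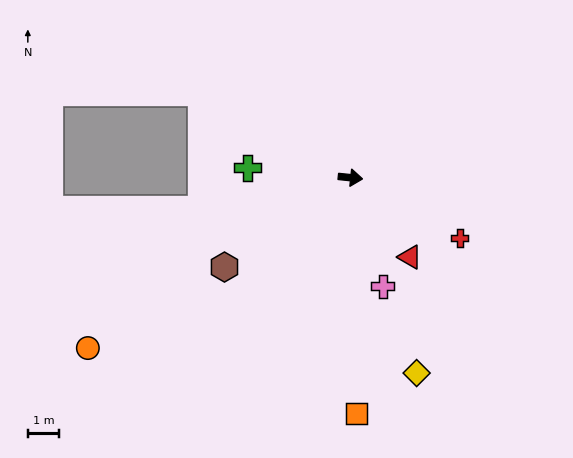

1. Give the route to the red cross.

turn right 23°, forward 4.0 m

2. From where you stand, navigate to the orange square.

turn right 83°, forward 7.5 m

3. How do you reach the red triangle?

turn right 47°, forward 3.2 m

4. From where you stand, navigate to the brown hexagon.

turn right 139°, forward 4.9 m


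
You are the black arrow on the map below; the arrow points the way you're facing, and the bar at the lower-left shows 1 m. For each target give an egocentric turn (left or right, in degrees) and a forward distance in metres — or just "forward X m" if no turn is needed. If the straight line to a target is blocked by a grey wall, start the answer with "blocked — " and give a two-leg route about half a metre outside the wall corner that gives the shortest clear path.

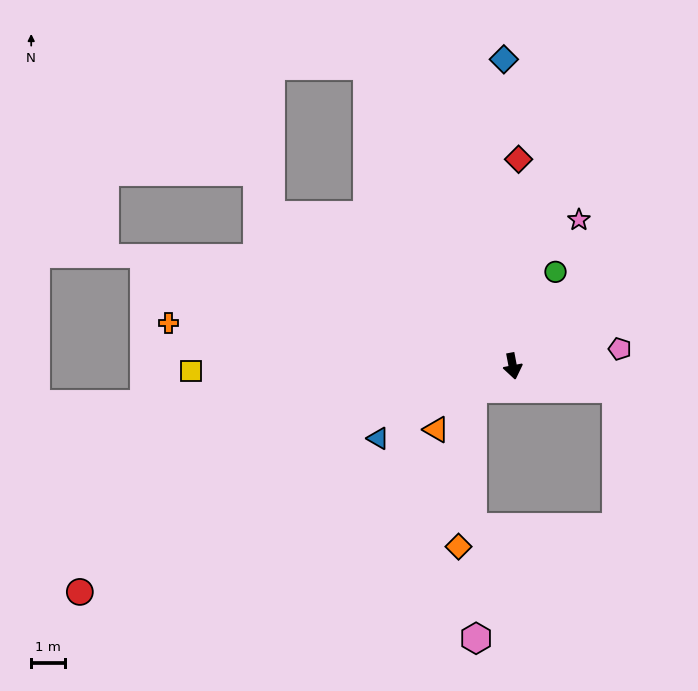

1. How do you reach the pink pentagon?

turn left 88°, forward 3.2 m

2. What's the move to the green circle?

turn left 145°, forward 3.0 m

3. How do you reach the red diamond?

turn left 168°, forward 6.1 m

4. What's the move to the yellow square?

turn right 100°, forward 9.4 m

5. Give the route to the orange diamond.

blocked — turn right 71°, forward 1.3 m, then turn left 55°, forward 4.7 m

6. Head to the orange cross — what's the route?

turn right 108°, forward 10.2 m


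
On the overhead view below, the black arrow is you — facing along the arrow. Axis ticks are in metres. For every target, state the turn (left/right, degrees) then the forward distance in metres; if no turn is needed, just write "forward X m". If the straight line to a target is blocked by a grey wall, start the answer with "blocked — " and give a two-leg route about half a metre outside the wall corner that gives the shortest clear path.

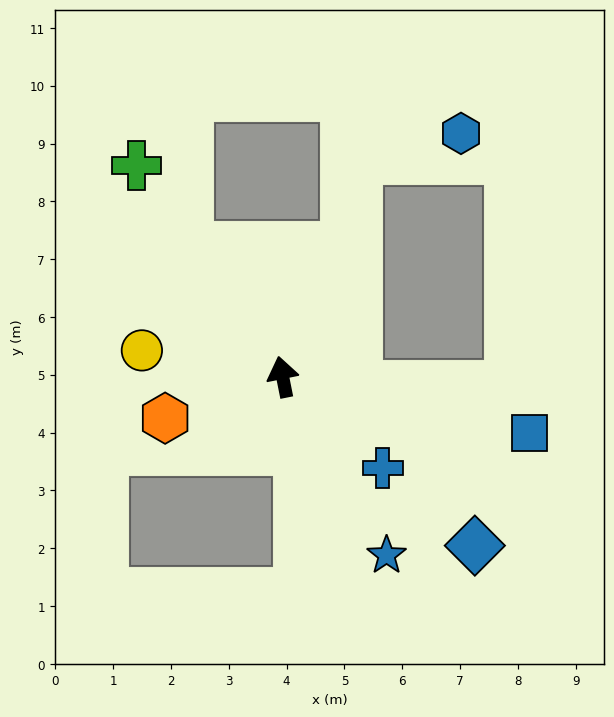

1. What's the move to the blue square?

turn right 114°, forward 4.4 m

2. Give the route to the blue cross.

turn right 144°, forward 2.3 m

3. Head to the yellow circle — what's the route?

turn left 68°, forward 2.5 m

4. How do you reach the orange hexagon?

turn left 98°, forward 2.2 m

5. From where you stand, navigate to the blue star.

turn right 161°, forward 3.6 m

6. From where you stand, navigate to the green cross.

turn left 23°, forward 4.4 m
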